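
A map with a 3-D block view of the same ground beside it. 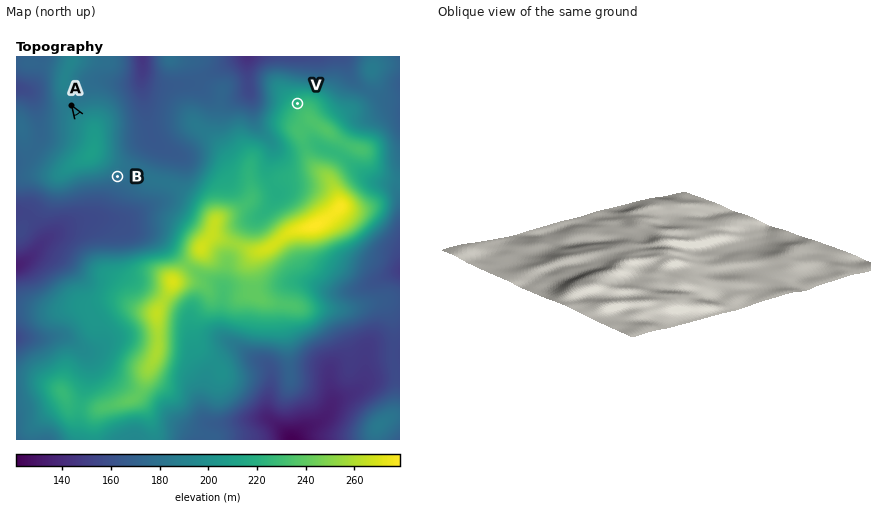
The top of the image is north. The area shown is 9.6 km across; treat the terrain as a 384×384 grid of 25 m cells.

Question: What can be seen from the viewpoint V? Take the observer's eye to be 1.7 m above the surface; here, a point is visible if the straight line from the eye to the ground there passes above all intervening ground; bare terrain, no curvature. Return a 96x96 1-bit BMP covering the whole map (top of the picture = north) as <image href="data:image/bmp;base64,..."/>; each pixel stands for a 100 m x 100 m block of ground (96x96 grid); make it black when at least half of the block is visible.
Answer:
<image width="96" height="96" href="data:image/bmp;base64,Qk2+BAAAAAAAAD4AAAAoAAAAYAAAAGAAAAABAAEAAAAAAIAEAAATCwAAEwsAAAIAAAAAAAAA////AAAAAAAAAAAAAAAAAAAAAAAAAAAAAAAAAAAAAAAAAAAAAAAAAAAAAAAAAAAAAAAAAAAAAAAAAAAAAAAAAAAAAAAAAAAAAAAAAAAAAAAAAAAAAAAAAAAAAAAAAAAAAAAAAAAAAAAAAAAAAAAAAAAAAAAAAAAAAAAAAAAAAAAAAAAAAAAAAAAAAAAAAAAAAAAAAAAAAAAAAAAAAAAAAAAAAAAAAAAAAAAAAAAAAAAAAAAAAAAAAAAAAAAAAAAAAAAAAAAAAAAAAAAAAAAAAAAAAAAAAAAAAAAAAAAAAAAAAAAAAAAAAAAAAAAAAAAAAAAAAAAAAAAAAAAAAAAAAAAAAAAAAAAAAAAAAAAAAAAAAAAAAAAAAAAAAAAAAAAAAAAAAAAAAAAAAAAAAAAAAAAAAAAAAAAAAAAAAAAAAAAAAAAAAAAAAAAAAAAAAAAAAAAAAAAAAAAAAAAAAAAAAAAAAAAAAAAAAAAAAAAAAAAAAAAAAAAAAAAAAAAAAAAAAAAAAAAAAAAAAAAAAAAAAAAAAAAAAAAAAAAAAAAAAAAAAAAAAAAAAAAAAAD/AAAAAAAAAAAAAAD/gAAAAAAAAAAAAAD/4AAAAAAAAAAAAAD/4AAAAAAAAAAAAAD/4AAAAAAAAAAAAAD/wAAAAAAAAAAAAAD/gAHgAAAAAAAAAAAfgAf4AAAAAAAAAAAHgA/+AAAAAAAAAAABwD/+AAAAAAAAAAAAQH/AAAAAAAAAAAAAcP4AAAAAAAAAAABAf/AAAAAAAAAAAABgPwAAAAAAAAAAAABwDwAAAAADAAAAAADwAQAAAAAeAAAAAAD4AAAAAAA+AAAAAAD4AAAAAAA8AAAAAAD4AAAAAAA8AAAAAAD8AAAAAAA+AAAAAAAcAAAAAAB+AAAAAAAAAAAAAAD+AAAAAAAAAAAAAAH+AAAAAAAAAAAAAAH+AAAAAAAADAAAAAH+AAAAAAAADgAAAAH8AAAAAAAADwAAAAHwAAAAAAAADgAAAADwAAAAAAAADgAAOADwAAAAAAAAHgeA/ABwAAAAAAAADg/h/AAwAAAAAAAABA///AA4AAAAAAAAAB///AAYAAAAAAAAAD//+AAcIAAAAAAAAD//8AAcYAAAAAAAAD//8AAeYAAAAAAAAB//4AAf4AAAAAAAAB//wAAf4AAAAAAAAB//gAA/4AAAAAAAAB//AAB/wAAAAAAAAB//AAD/wAAAAAAAAB//AAP/gAAAAAAAAB//AA//gAAAAAAAAB//AA//gAAAAAAAAB//AB//gAAAAAAAAB//AB//gAAAAAAAAB//gD//AAAAAAAAAB//wD//AA8AAAAADh//+H//AA8AAAAAD7//////AB8AAAAAD///n///AD8AAAAAD///H///AHwAAAAAD//+H///gHgAAAAAD//+D///gHgAAAAAD//8D///gHAAAAAAD//8D///gAAAAAAAD//8B///AAAAAAAAB//8B///AAAAAAAAB//4B///AAAAAAAAB//4A///AAAAAAAAA//4A///AAAAAAA="/>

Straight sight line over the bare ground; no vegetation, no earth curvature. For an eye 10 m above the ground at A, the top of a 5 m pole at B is hidden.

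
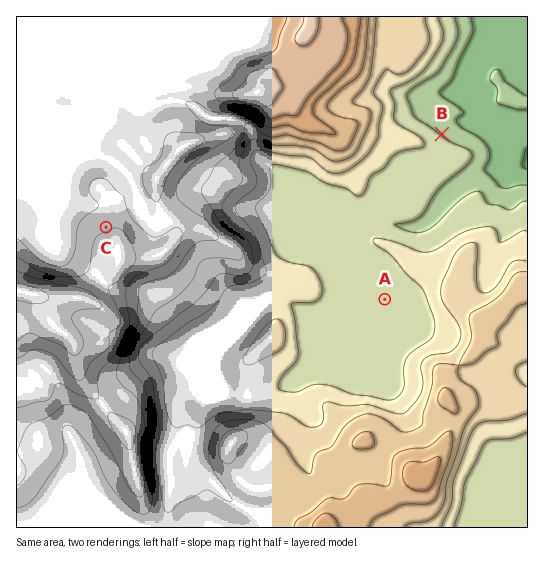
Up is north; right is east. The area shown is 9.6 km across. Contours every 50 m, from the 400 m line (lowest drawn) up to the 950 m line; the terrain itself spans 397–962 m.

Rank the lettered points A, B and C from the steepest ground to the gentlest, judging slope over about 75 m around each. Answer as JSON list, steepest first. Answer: ["B", "C", "A"]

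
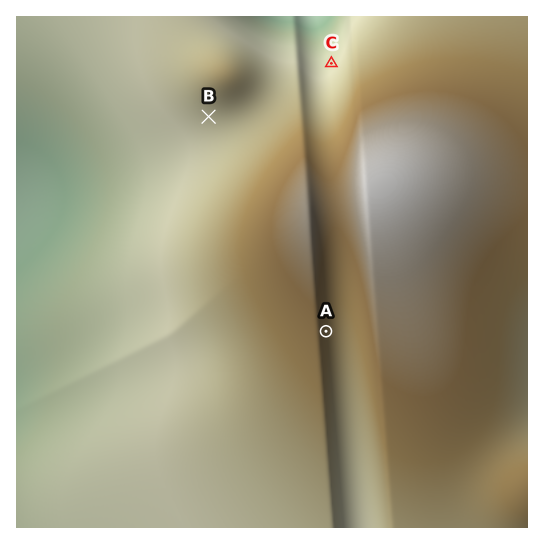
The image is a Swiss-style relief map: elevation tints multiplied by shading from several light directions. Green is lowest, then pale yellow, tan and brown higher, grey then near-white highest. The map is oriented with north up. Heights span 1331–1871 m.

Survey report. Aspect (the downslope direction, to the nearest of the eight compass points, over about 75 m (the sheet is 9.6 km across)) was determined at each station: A E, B SW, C NW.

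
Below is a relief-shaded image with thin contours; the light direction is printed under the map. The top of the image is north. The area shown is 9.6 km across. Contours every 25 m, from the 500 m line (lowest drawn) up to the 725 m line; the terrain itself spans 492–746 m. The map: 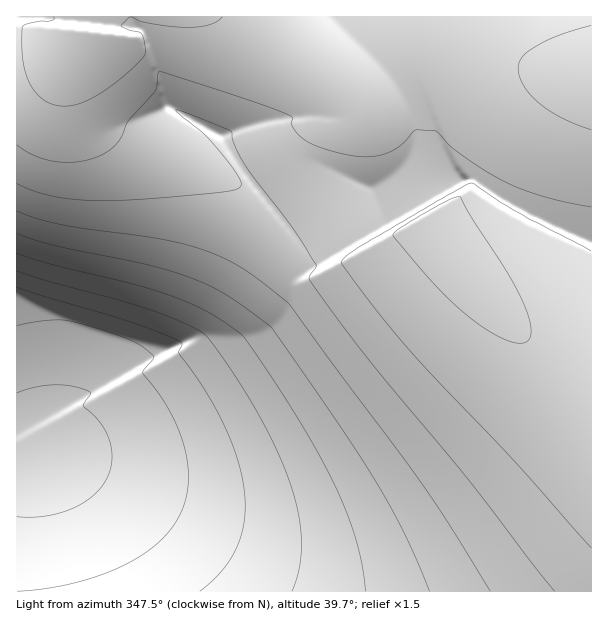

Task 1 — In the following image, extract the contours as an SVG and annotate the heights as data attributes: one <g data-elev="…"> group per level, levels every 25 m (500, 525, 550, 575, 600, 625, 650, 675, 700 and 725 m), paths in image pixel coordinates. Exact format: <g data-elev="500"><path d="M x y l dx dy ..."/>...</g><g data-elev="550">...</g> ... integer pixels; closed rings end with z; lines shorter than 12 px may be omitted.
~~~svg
<g data-elev="500"><path d="M17 393l19-6 20-2 18 1 16 6 0 3-7 10 14 14 8 10 5 14 2 13-2 14-5 12-9 11-12 9-15 8-16 5-18 2-18 0"/></g><g data-elev="525"><path d="M17 326l31-6 23 1 54 17 13 6 12 9 3 3 0 3-10 12 0 3 19 25 14 26 10 27 2 25-2 23-9 20-13 17-20 17-25 14-32 11-34 8-36 4"/></g><g data-elev="550"><path d="M17 287l117 36 31 12 17 8-3 8 0 3 29 41 22 43 10 30 5 29-1 27-8 25-15 23-21 19"/></g><g data-elev="575"><path d="M17 271l136 40 38 15 10 6 7 6 26 37 24 39 20 38 13 34 8 30 2 27-2 26-7 22"/></g><g data-elev="600"><path d="M17 253l31 10 83 20 40 13 36 16 35 23 21 29 31 49 23 37 17 33 13 30 9 27 6 26 3 25"/></g><g data-elev="625"><path d="M17 234l36 11 91 19 44 13 21 8 16 9 45 32 65 93 42 64 29 53 24 55"/></g><g data-elev="650"><path d="M17 211l19 7 24 6 98 14 43 11 21 8 18 10 45 34 6 6 130 175 30 45 39 64"/></g><g data-elev="675"><path d="M17 183l16 8 17 5 19 3 23 1 57-1 84-9 6-2 2-5-8-15-26-31-30-24-1-3 54 21 5 16 10 18 47 62 24 37 0 3-7 11 6 10 51 69 100 120 89 114"/></g><g data-elev="700"><path d="M591 251l-61-32-59-36-33 17-79 47-12 8-6 8 33 44 36 43 104 111 77 87"/><path d="M17 145l19 11 23 6 22-1 21-6 15-12 5-8 6-13 27-30 2-5 1-13 3-3 88 29 38 14 5 3-1 6 3 7 10 10 16 7 24 7 21 3 16-2 17-8 18-17 19 1 15 15 9 7 25 17 22 12 38 15 47 10"/></g><g data-elev="725"><path d="M513 342l11 1 6-5 1-11-4-15-17-34-38-60-12-21-8 1-12 6-29 17-17 12-1 3 21 25 41 44 31 24 15 9z"/><path d="M591 25l-31 10-25 12-13 10-3 6-1 6 2 9 5 9 15 17 21 14 30 12"/><path d="M53 17l1 3-4 1-14 1-13 4-1 13 1 20 4 19 9 15 14 10 15 3 16-3 20-10 24-18 19-19 1-8-4-15-12-3-8-4 8-9 26 7 33 3 22-3 7-3 5-4"/></g>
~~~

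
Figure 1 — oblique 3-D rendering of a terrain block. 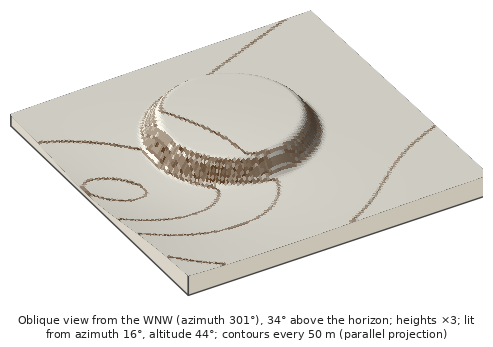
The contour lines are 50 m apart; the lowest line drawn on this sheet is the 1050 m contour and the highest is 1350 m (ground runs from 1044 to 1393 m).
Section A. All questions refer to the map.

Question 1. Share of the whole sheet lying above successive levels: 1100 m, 89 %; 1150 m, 67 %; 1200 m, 27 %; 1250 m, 17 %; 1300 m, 16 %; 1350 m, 12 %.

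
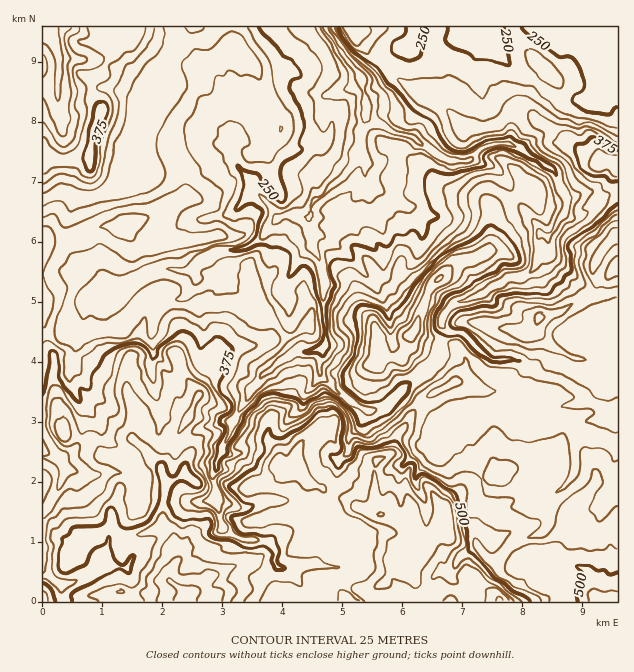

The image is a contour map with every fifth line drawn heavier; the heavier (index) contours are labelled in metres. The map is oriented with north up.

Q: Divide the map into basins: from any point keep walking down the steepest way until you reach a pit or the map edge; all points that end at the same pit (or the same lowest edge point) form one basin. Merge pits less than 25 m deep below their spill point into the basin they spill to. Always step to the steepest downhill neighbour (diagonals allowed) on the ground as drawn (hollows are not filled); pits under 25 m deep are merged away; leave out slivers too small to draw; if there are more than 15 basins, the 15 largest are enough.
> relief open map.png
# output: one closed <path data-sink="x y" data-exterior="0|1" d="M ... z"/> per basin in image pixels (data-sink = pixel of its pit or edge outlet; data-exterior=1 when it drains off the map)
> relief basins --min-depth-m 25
<path data-sink="326 27" data-exterior="1" d="M617 26l-385 1 0 18-18 13-11 2-7 7 4 17-23 34-6 15-1 12 13 32 1 19-5 6-12 4-16 10-15 4-12 6-23 0-19 10-18 4-12 2-10-2 1 362 575-1z"/><path data-sink="193 27" data-exterior="1" d="M232 26l-95 0-3 10-7 6-15 3 0 7-8 20-12 7 0 15 8 14 0 7-8 29-2 15-48 1 1 79 12 3 27-6 19-10 23 0 7-5 20-5 16-10 12-4 5-6-1-19-13-32 1-12 6-15 23-34-4-17 7-7 11-2 18-13z"/><path data-sink="43 27" data-exterior="1" d="M101 26l-59 1 1 133 47-1 2-15 8-29 0-7-8-14 0-15 12-7 8-20 0-7-8-9z"/>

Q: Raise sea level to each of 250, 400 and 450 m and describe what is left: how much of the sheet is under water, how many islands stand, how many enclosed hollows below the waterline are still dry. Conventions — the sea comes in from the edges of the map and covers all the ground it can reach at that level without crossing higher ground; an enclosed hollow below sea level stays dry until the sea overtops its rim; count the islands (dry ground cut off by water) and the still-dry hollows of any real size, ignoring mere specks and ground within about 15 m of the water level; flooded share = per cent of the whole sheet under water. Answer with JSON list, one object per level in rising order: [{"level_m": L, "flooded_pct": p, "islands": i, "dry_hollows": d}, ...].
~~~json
[{"level_m": 250, "flooded_pct": 12, "islands": 0, "dry_hollows": 0}, {"level_m": 400, "flooded_pct": 57, "islands": 1, "dry_hollows": 0}, {"level_m": 450, "flooded_pct": 73, "islands": 2, "dry_hollows": 0}]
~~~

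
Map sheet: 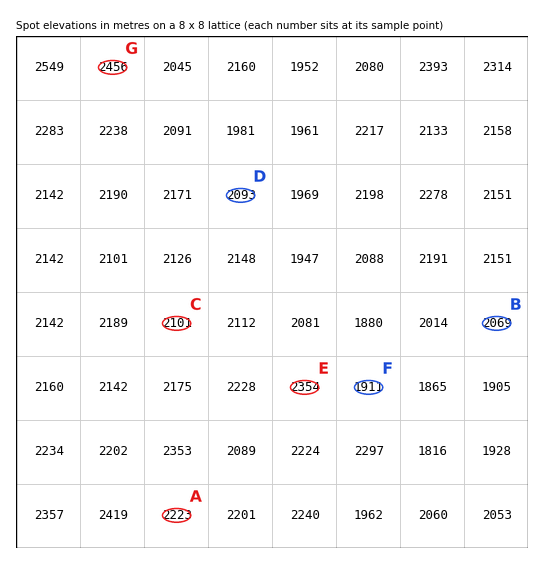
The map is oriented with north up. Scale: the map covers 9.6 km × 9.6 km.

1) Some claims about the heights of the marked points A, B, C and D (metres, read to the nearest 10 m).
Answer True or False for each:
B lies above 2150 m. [False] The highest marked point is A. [True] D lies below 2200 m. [True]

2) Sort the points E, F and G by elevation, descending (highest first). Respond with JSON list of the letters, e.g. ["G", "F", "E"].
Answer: ["G", "E", "F"]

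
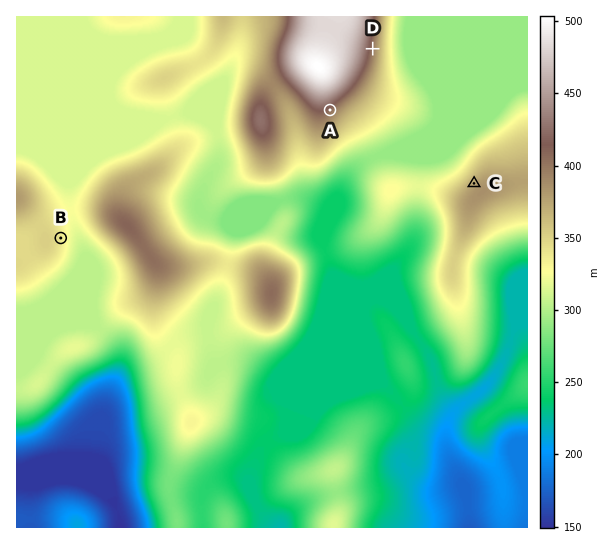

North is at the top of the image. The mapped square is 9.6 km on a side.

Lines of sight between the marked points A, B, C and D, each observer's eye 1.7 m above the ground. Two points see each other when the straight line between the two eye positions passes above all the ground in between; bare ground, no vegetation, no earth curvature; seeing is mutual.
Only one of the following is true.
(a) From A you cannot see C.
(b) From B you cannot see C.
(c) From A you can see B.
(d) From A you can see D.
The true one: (b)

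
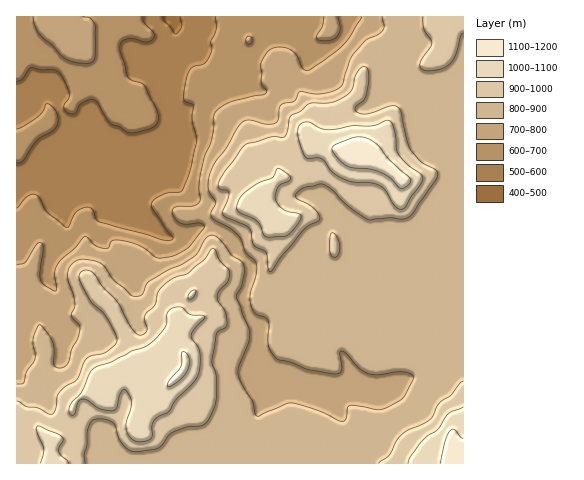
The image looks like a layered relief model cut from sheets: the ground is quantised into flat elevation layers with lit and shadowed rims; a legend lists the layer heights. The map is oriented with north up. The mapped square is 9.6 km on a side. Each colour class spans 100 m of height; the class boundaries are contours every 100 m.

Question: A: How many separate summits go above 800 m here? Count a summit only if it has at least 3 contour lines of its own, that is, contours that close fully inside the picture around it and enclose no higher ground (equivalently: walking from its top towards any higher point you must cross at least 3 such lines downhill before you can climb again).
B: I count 1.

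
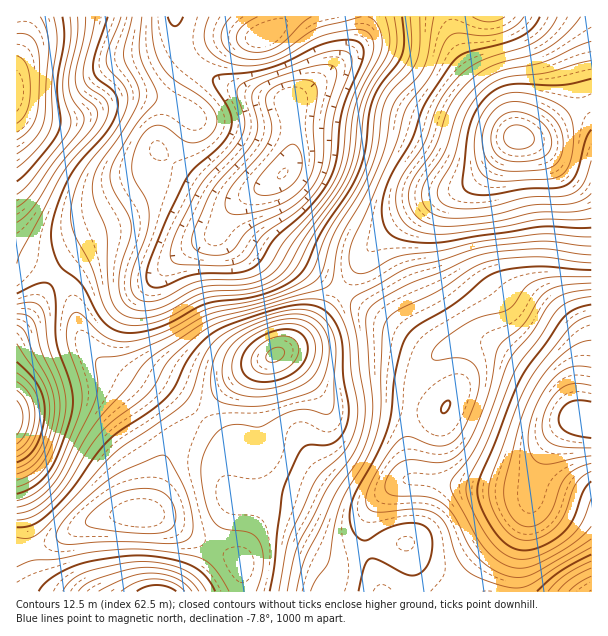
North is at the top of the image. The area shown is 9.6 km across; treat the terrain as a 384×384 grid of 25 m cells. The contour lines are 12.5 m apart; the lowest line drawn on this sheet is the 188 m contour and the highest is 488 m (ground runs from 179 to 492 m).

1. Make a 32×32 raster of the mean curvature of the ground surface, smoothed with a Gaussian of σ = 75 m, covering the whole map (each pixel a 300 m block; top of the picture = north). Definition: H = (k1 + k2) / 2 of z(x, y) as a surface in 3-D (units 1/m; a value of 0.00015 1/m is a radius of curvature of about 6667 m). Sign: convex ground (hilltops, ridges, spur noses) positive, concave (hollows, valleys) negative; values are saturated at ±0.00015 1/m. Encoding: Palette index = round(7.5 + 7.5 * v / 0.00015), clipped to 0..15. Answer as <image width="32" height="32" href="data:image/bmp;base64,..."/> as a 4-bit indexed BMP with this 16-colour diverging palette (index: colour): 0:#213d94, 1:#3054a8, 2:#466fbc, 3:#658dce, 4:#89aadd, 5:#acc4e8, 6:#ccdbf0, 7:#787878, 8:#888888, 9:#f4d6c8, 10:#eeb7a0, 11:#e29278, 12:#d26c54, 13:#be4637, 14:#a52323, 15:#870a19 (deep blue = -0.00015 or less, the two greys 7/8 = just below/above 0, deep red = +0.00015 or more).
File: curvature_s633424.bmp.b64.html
<image width="32" height="32" href="data:image/bmp;base64,Qk12AgAAAAAAAHYAAAAoAAAAIAAAACAAAAABAAQAAAAAAAACAAATCwAAEwsAABAAAAAAAAAAlD0hAKhUMAC8b0YAzo1lAN2qiQDoxKwA8NvMAHh4eACIiIgAyNb0AKC37gB4kuIAVGzSADdGvgAjI6UAGQqHAHd1VlIVm8yUSJZYmImXWM2IhmZWiqrNpUiGeZiZhUaau8uZm8yZq5ZXd6u5mGMjRav+zN7ad4mYdlaszKhSEjVnzczdyWVompczaKuWQzNHVYqpmahVZ4moUiNWZTRValR6qXeHVoiHipUiRoZFZ4okm6qYl2aKl3vIRGm5ZWd3BKuqmal1aIZ82UWMy3VEQwOZiIiqhUVUfOlVi8uGQyICiXZmeIhlQ2vJVHrMl1Q0RZqHZmeKvKd5hlRovbdkRoirqYmYiu/+uGVlVpqodVd5zbmruqvv//t1ZlVniZdXR86mZ5rLz//7ZFZmZnq4REStgxFIuonOx0RWd3eKtzOFnJQQFpcxN3ZnZnh3eYZVl5qWQiVkAANou4ZnZERVeIiIiHUzISNGi9yXZ1MjRXl3d4moZCNoiJ3aiIh2ZmZ4dlaKqYZVeHaM64m8u7p2iYdFeHiYZEMyOMyqzdzJeKqoRGZnqXUyEAOLury6mHrKqFM0V4mHZSABSbmJiaqsyKqHUzRpqYhjM0ioZmnv7re8vMcyWsupdEVpuGZq//2WzIv9ZYzcqFRVe+p3ee7Jd9szraialkIBM1v8iHjMl3nMQCeHZUMyACEWynh3moiJvZMUZlVovrYxAVZphndniK3HRnVGi//8dBAmmpdVVnect2iFNom83JlzOKuWRWZ4"/>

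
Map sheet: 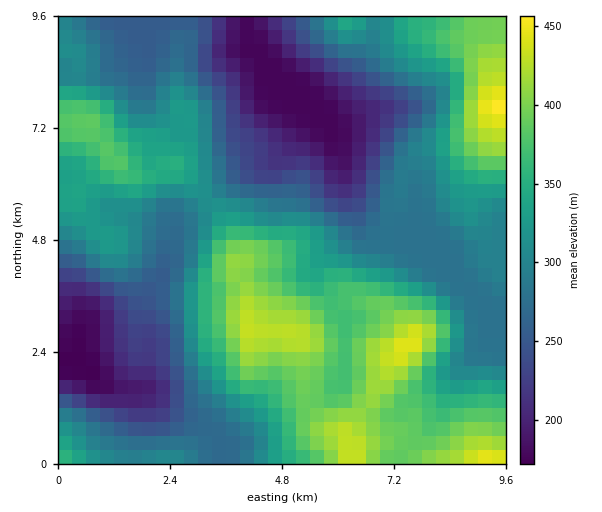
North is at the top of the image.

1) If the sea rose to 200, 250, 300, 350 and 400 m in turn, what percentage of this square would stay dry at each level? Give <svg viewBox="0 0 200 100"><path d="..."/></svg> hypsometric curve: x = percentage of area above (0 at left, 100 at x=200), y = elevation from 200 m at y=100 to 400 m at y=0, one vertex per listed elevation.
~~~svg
<svg viewBox="0 0 200 100"><path d="M182 100l-25-25-55-25-42-25-39-25"/></svg>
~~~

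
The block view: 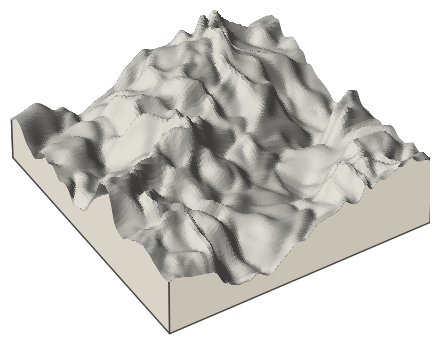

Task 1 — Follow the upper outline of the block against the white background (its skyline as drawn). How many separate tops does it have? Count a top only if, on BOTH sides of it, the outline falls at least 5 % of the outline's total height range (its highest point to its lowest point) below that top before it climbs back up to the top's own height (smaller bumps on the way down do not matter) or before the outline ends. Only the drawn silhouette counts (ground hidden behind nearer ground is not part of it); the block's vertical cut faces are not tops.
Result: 4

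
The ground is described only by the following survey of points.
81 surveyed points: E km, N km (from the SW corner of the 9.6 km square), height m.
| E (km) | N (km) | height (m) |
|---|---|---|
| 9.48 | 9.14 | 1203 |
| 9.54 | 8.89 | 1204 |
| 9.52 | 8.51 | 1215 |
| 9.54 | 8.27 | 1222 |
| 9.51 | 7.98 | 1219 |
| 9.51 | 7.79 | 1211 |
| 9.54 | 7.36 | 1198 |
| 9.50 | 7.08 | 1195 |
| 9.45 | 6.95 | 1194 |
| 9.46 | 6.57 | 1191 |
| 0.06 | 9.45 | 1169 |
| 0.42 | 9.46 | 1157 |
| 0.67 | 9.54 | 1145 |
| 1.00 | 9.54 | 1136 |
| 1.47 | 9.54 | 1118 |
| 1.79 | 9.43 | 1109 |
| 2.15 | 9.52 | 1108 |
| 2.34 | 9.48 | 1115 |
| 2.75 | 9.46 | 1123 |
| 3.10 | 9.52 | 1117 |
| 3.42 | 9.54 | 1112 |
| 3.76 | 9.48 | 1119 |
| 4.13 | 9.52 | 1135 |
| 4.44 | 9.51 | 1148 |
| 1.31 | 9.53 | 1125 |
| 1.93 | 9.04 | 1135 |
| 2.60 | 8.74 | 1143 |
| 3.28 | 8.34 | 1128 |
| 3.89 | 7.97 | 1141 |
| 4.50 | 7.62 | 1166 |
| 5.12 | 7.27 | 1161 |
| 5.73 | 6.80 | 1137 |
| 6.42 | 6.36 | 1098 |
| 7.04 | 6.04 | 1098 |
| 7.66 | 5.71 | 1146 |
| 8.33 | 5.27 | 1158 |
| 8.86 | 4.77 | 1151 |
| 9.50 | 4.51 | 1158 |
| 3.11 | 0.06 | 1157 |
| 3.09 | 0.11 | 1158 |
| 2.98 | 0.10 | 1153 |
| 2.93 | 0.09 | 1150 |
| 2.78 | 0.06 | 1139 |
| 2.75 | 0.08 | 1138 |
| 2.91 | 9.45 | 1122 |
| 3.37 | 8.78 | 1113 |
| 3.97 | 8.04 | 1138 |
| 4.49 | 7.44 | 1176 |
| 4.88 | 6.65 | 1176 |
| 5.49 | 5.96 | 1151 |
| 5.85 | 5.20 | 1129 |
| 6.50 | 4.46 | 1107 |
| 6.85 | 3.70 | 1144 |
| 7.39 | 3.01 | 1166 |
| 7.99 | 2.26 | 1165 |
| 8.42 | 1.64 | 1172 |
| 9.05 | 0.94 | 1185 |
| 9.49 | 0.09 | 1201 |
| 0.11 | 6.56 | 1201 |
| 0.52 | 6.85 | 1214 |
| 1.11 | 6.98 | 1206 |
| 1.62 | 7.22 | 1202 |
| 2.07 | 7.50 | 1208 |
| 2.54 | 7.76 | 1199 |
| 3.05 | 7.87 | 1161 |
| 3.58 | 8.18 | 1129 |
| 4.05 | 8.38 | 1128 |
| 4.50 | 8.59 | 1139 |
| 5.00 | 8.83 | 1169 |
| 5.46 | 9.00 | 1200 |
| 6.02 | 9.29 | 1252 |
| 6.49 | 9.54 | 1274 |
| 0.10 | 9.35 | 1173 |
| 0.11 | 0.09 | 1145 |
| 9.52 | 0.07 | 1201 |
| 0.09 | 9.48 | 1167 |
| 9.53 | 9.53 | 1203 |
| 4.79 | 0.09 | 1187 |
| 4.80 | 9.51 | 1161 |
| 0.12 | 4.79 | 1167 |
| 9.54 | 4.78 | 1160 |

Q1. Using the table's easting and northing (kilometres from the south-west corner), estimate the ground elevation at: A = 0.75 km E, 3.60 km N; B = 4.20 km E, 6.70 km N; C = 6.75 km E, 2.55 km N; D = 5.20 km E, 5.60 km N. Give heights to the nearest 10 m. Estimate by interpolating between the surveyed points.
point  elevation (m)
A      1160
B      1190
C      1200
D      1180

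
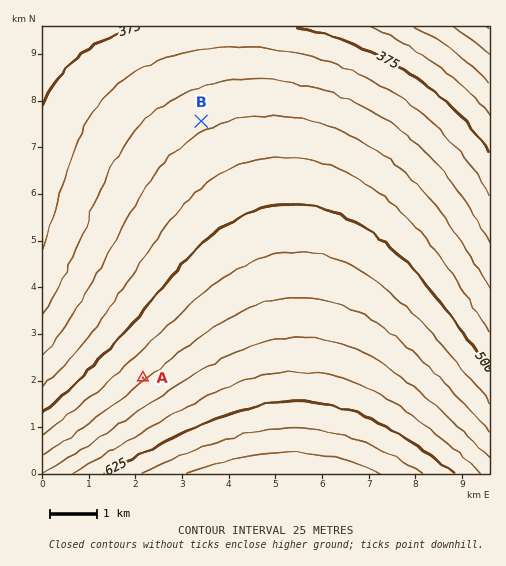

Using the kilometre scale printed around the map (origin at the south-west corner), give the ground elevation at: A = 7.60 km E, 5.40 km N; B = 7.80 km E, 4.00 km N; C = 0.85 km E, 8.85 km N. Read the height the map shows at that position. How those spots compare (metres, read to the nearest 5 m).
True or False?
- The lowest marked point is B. False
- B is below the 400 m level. False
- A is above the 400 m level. True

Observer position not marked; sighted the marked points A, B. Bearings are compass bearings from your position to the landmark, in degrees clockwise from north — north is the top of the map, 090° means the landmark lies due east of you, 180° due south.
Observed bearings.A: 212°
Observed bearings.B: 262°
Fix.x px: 313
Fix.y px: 105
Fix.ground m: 440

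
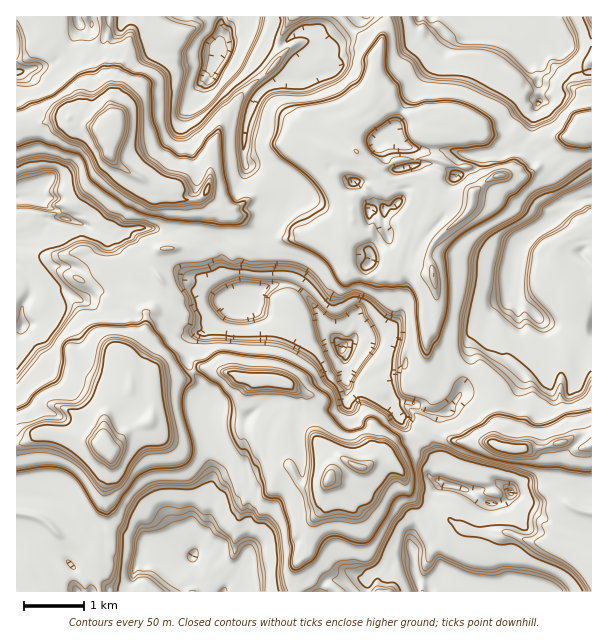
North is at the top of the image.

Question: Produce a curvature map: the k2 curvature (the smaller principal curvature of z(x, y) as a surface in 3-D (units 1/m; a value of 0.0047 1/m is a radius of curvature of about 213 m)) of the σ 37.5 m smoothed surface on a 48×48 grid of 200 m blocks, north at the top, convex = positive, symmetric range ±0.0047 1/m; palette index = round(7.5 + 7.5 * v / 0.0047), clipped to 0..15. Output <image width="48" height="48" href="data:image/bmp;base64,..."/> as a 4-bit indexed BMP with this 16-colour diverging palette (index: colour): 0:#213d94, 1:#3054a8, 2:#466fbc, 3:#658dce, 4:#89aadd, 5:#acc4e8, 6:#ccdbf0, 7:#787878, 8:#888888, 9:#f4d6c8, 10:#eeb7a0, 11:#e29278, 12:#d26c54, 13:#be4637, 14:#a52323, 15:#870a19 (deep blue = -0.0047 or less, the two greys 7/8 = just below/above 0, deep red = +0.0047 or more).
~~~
<image width="48" height="48" href="data:image/bmp;base64,Qk32BAAAAAAAAHYAAAAoAAAAMAAAADAAAAABAAQAAAAAAIAEAAATCwAAEwsAABAAAAAAAAAAlD0hAKhUMAC8b0YAzo1lAN2qiQDoxKwA8NvMAHh4eACIiIgAyNb0AKC37gB4kuIAVGzSADdGvgAjI6UAGQqHAHd3NVQ1iERFdXYzeIRmUjJxV3d2d3UjNId3d3hAVFd3d3VCYkZSI2dQNkIzIiRjN4d3V4hENndXdUNialNlZidBcFiId2M1eHd3d3dWJ3dWc1FiV4JkJCYRdoiHZCeHd3d3d3dEFGd3M4NhV3UUh1IEeHd2dVZ3d3Z3d3ZiR1RTSHUjN0MzNlJFd3h2VBZ3d3d3dxUyd1c3VjGERkhmgnUEd3d2d0V3d3d3c2dUFnhncoYxVVh3eDIzR4cgA1Fnd3d3YUVDUSIlUoY5c2Q1d0J2IwA2MCh3dyNUBGeFE0aUF3RXY1ajNHF2AGeGMgNDInU0RENENmYmN3NndDRBhliCN2IRNmRFeDMzZViTIiZ0dzR3dTdlNXhDARZ3iINCVWh3cphzeKNUc3Z3dGhjSXcXZHgrZGM5JUmHdUgmd4Mnc4eHhiIxIkYHdjJiJFVTVVEgRzVXeHQXc3V3d3ZCJ2AIQkYldDEVdyZFZXZ3d1Qncnd3dncwZQMAVRd0NWdUMkOFQnd3d0UXMyMiI2hwM3GHeER3hncDBIQUdGd4eEZQNIh3lWRAd3KHd2R4hkJEUkdydid3eUcHRmRFVVQzKHJ3d3eIZWZ2dCaCdyiIdUMhZlVUNUUgNXJzNnSERnd3d3IzpTmYFDN2RUVnUUQgYWFycnI1d3d4dzc0M4NDdhYQIiIiR3E3QmJjgnJ3d3ZndgZxdCIiMneDdTRXd3AiQ1BEdUJ3dGAXdzh2KFd2Z3djQmQXeBCFBDgleCNmQzF3iFaHIEd3dnhFBXcphwRjJFUVZyVGNjh3h3dzWGd3d3UnYyIAETY3NFUmVycnJkiHh3dVhXh3d3MiRUVUQ0VJZIhmdignJjiHd3dURnd3d2Z4VGd2Z0F3QGh2VScnJid3dndEeXJYdoZ3d3h3Qkd3QHd2ZRcWNRmHZnd2IyUhhlZ3d3d2WYd3dkN3V1BRMUF3d3d3MmUgABERIjN3OXh3dTeHY3YjVSEUeIhgJzNTZURVeJN3Y1Z3cDV3djdWF1RDRxEEckQmaXhVJiR3d0J3YkA3d2R2cFIhQWc3NyRnd3gURSV3dyV0RodXd1VzVyVVIjIBJGVmd2cRUkV3ckdwBnV3hgJUc5KIRTRCE2VFZRNmYkBmFXd3eGAARUY0WDV3dEZEQ1lEQnIGciJxiHd3hSdSQwABIkd0InNUZEhzJhNSkiFWh3d3YFQGd3iFR3dGiHc2gpiFNjAkQ0Bzd3eHdRNYd3eIOFZTh3cphEiVU1Akd2B0l4d3d3JXeIiEVhIkiCdHiDVkU2IwZ3BVVmd3d3g1iIYlgmAiMmMUNBZmMlUlFYMFU0Q2eHgTIiR0FXFyaEVyR1Izo1YgI0UxRCFDR3Y2ZmQkeHB0RQBHQjiCNhdCBSRFN3cyJ2GFE0V3eCNXY2dnd1I2IWYkQTZGRnhyOHJhd3eIglYxVViId3ZoJ3ckIWF0NndUYpMXdkMzJnd2BFeHZVYHJ3hzMXJkMnZFYzYodFZnd3d1M3d3UDYjd3ZkQ2U0VSNnNYgzJWd3d3dycg=="/>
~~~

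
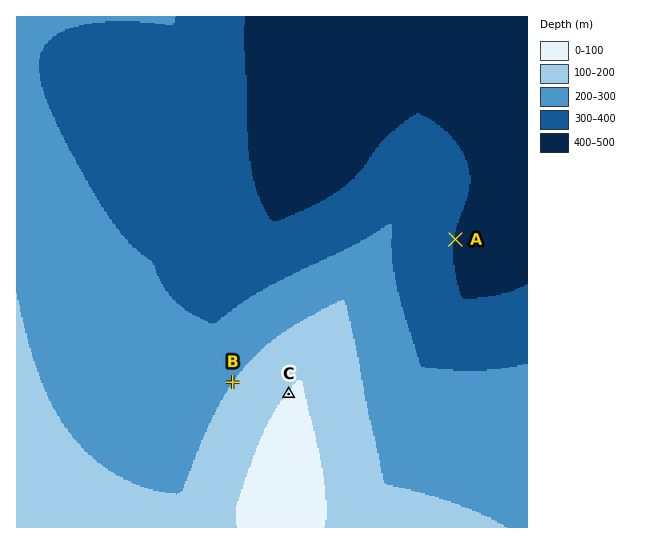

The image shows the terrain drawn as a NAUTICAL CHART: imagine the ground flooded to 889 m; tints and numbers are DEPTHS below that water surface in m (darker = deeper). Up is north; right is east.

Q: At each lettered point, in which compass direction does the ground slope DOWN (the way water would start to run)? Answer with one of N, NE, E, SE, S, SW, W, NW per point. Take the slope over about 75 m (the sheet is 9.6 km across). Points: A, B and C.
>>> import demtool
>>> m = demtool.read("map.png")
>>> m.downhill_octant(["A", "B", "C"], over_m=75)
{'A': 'E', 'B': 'NW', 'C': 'NW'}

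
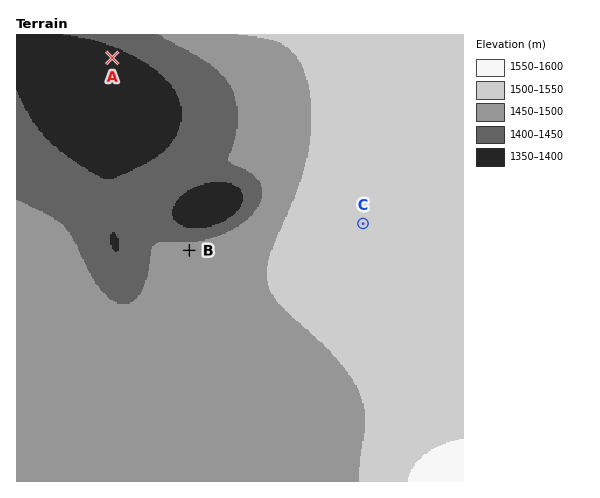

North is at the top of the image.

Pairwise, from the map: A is below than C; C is above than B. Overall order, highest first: C B A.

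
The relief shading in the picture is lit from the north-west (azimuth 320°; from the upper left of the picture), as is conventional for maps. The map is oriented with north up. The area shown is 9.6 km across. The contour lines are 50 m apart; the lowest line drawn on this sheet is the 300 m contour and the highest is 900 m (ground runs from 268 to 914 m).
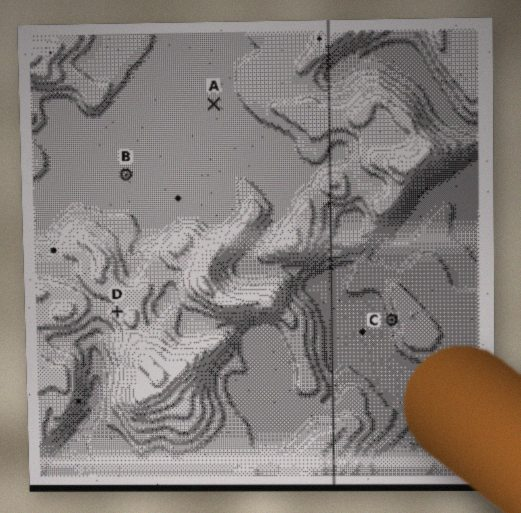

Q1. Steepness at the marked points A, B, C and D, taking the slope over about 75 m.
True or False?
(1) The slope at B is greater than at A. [False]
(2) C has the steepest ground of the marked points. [True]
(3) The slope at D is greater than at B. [True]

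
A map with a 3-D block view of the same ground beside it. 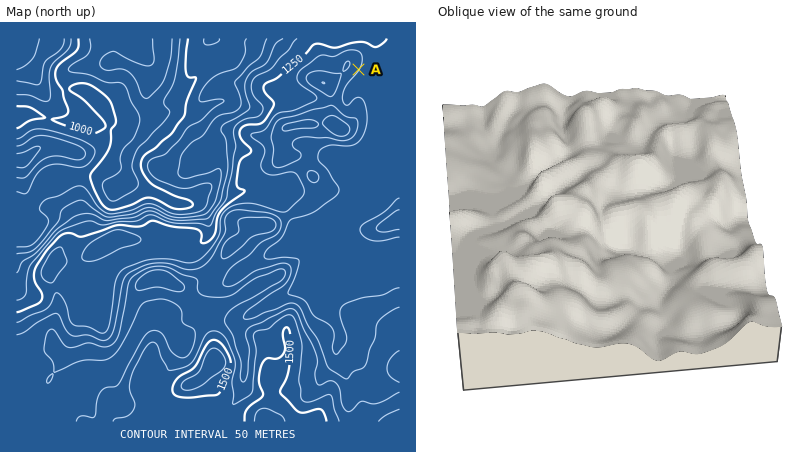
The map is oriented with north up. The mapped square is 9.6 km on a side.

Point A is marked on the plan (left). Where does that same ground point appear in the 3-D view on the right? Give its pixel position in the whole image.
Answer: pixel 491 305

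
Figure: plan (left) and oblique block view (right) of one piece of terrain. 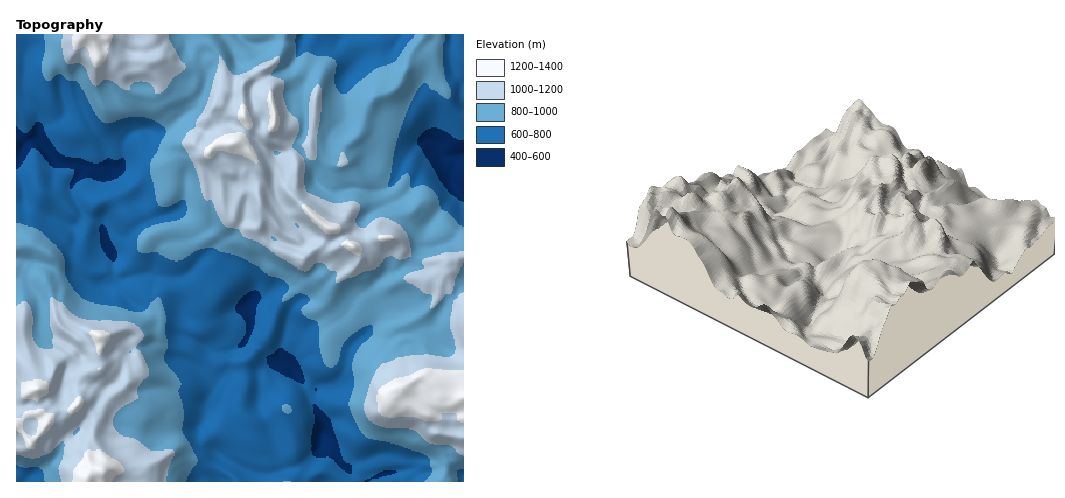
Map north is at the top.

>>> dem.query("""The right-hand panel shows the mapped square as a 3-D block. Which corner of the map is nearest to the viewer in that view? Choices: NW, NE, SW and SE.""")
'SE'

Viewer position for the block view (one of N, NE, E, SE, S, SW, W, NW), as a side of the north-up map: SE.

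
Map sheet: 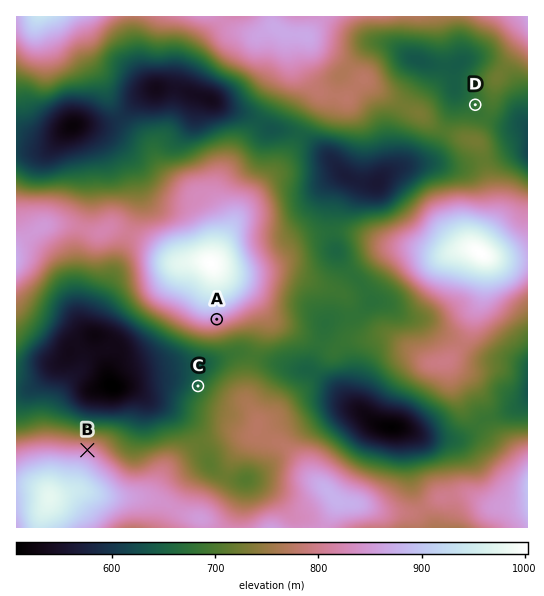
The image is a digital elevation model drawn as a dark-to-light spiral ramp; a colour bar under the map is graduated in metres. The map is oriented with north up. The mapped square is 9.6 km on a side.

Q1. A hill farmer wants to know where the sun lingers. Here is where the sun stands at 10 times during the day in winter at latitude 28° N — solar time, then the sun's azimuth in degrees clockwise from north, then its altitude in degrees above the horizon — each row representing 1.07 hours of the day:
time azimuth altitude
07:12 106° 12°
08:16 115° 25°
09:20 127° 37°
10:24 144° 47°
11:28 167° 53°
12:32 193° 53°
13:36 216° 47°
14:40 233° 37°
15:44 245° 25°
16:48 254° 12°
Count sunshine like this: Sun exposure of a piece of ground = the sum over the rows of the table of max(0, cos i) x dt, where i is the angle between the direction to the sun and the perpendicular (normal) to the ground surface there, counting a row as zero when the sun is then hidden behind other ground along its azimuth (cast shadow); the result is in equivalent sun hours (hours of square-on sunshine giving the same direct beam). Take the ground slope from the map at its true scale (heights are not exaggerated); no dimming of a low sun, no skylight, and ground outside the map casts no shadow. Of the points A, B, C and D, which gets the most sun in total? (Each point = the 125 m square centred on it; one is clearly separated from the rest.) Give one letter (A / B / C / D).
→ A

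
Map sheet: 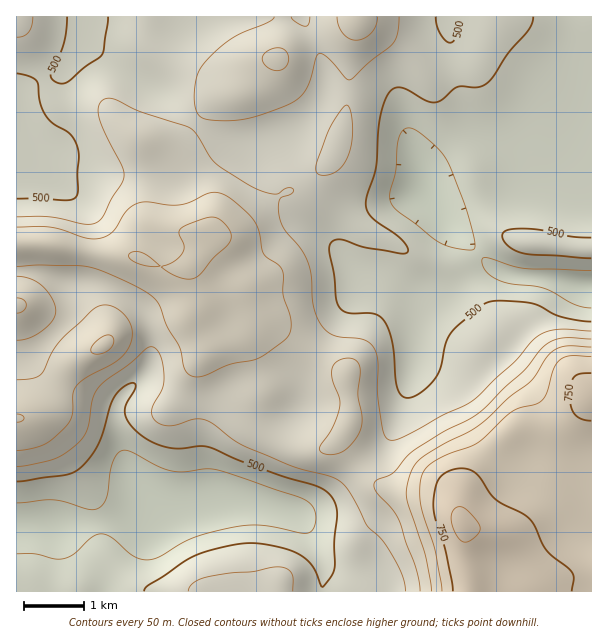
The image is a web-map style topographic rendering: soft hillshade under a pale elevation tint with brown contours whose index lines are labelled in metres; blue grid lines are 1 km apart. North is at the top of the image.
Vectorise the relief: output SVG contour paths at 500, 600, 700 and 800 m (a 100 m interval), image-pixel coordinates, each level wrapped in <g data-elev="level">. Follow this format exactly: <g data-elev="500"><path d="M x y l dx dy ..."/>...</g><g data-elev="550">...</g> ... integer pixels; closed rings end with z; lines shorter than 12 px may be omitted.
<g data-elev="500"><path d="M17 481l49-6 14-7 10-11 8-13 16-47 9-10 9-4 3 1 1 3-10 18-1 11 8 12 15 12 13 6 12 2 27-2 10 1 27 13 38 14 43 13 9 5 7 9 3 14-3 27 1 25-3 9-9 11-2-1-9-20-12-11-21-8-30-4-28 5-27 8-46 29-4 6"/><path d="M591 322l-30-5-22-11-9-3-30-2-14 2-27 21-9 10-5 11-5 24-7 12-14 13-12 4-6-3-4-8-4-43-4-14-5-9-4-5-6-2-29-2-6-5-3-7-2-25-5-24 1-6 3-4 9-1 23 7 36 7 4-1 3-2-2-6-7-8-27-19-4-6-2-6 1-11 9-28 4-50 4-15 5-9 6-5 6-1 7 3 18 11 9 1 8-3 15-12 18 0 7-1 9-8 16-25 20-23 4-7 1-6"/><path d="M591 238l-19-1-30-7-17-1-18 1-4 3-1 3 1 4 6 6 13 7 69 5"/><path d="M17 73l14 4 6 4 3 20 4 12 7 9 15 9 6 6 5 9 2 10-2 17 1 18-3 7-9 2-49-1"/><path d="M108 17l-4 33-3 6-17 11-15 14-9 3-7-4-2-6 13-30 3-27"/><path d="M460 17l-3 18-3 6-4 2-4-2-6-8-3-8-1-8"/></g><g data-elev="600"><path d="M323 453l10 1 11-3 10-10 7-12 1-12-4-24 2-24-3-7-4-3-6-1-8 2-4 3-3 5 0 10 7 18 1 9-7 21-13 21 0 3z"/><path d="M17 450l15-1 13-5 8-6 13-12 6-10 1-23 3-7 12-9 28-15 12-12 3-8 1-7-3-13-7-10-9-6-9-1-8 2-37 35-7 11-11 22-9 4-15 1"/><path d="M17 340l12-2 13-7 10-10 4-10-4-12-10-13-12-7-13-3"/><path d="M591 339l-27-1-9 2-7 3-8 7-16 21-44 41-12 8-25 12-26 16-10 8-14 17-18 9-1 4 2 5 16 18 7 12 17 46 4 24"/><path d="M17 266l24-1 48 2 22 8 35 17 9 7 4 6 8 21 13 22 5 21 3 5 6 3 9-1 27-12 30-6 25-19 6-9-1-13-7-23 1-18-2-7-18-15-5-24-7-12-18-17-12-7-7-2-6 1-20 9-10 3-11 0-21-3-10 2-11 7-13 21-6 4-8 2-13 0-35-11-34 0"/><path d="M271 69l8 1 8-5 1-9-4-7-5-1-5 0-10 6-2 3 1 5z"/><path d="M337 17l2 9 4 7 5 5 8 2 7-1 8-6 5-7 2-9"/></g><g data-elev="700"><path d="M591 357l-19-1-11 3-7 9-7 25-7 9-27 9-34 31-39 16-11 7-5 6-4 12 0 20 15 46 7 42"/></g><g data-elev="800"><path d="M463 542l4 0 6-3 6-6 1-5-2-6-8-9-6-5-5-1-6 3-2 11 5 14z"/></g>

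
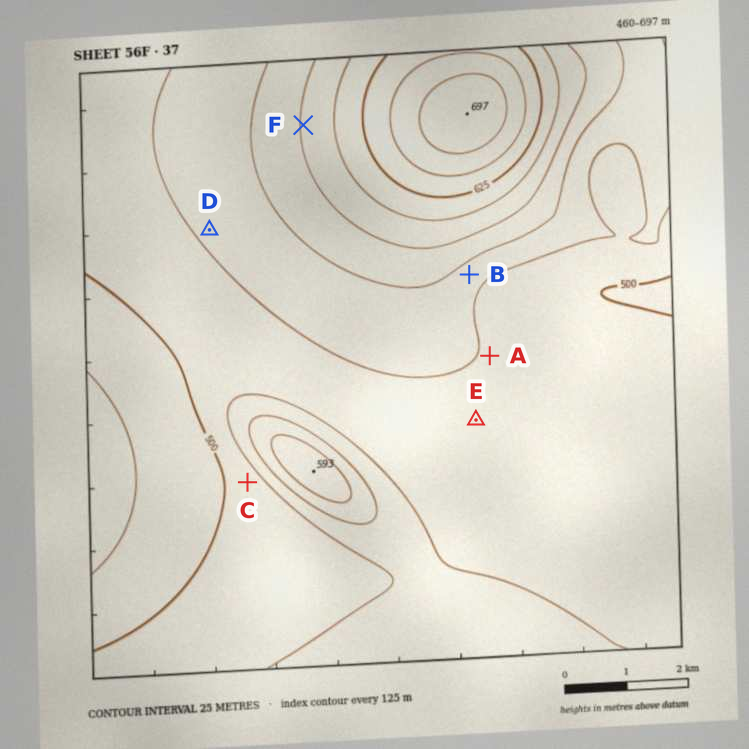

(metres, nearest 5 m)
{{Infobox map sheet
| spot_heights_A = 525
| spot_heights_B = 540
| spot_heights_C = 510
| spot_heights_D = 530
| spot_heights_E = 520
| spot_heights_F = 575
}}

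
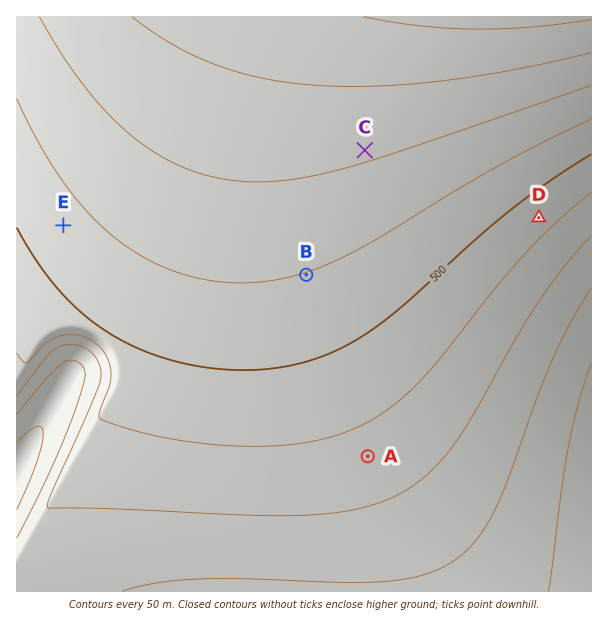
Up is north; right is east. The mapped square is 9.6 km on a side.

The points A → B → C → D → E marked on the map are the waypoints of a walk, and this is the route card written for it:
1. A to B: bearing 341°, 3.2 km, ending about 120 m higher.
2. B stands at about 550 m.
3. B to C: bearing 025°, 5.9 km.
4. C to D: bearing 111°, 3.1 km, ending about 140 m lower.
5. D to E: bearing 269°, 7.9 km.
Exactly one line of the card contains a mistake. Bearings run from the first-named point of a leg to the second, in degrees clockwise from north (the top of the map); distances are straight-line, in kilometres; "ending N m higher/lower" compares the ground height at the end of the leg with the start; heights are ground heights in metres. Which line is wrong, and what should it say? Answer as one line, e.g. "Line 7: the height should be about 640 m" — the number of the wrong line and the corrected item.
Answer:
Line 3: the distance should be 2.3 km.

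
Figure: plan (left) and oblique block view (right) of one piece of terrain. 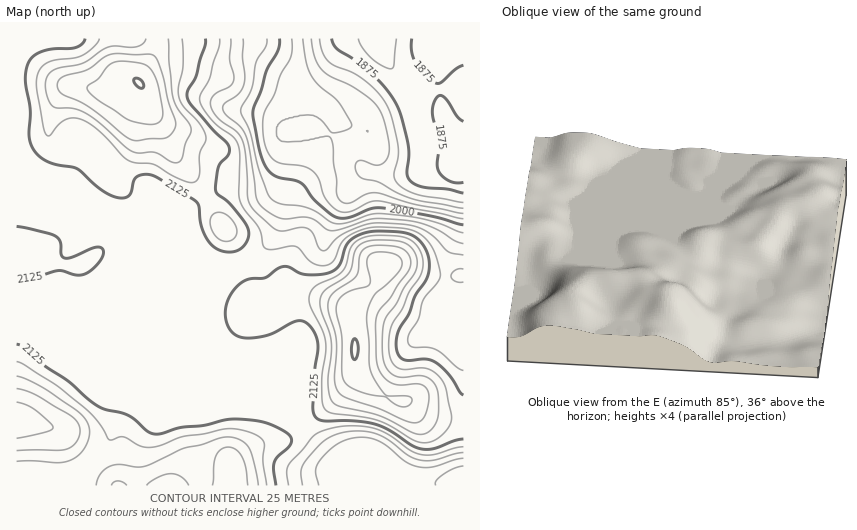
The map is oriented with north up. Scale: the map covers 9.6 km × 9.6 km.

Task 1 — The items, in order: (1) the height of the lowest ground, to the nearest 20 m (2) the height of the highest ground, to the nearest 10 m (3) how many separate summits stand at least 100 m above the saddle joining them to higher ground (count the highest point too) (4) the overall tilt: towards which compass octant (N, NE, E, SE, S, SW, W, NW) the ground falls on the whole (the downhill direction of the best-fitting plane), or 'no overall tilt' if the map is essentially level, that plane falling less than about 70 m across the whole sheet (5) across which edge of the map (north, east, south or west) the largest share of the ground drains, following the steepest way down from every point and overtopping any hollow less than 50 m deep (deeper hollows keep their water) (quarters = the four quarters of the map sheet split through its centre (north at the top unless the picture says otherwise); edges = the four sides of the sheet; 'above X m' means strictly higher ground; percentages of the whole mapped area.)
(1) The lowest point is down at roughly 1840 m.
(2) The highest point reaches roughly 2250 m.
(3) Counting only tops that stand 100 m proud, the map has 3 summits.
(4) On the whole the ground falls towards the north-east.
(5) Drainage is mainly to the north: more ground falls towards that edge than towards any other.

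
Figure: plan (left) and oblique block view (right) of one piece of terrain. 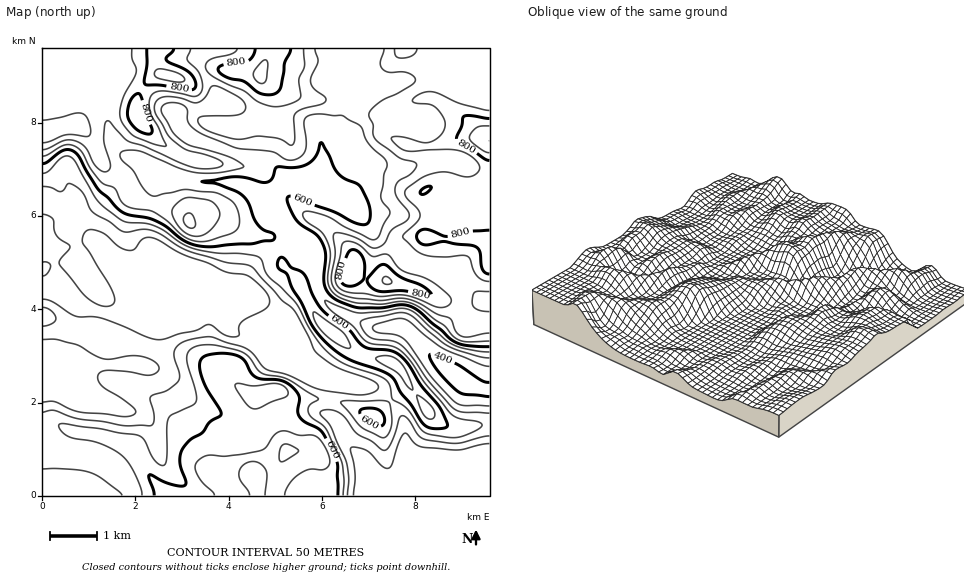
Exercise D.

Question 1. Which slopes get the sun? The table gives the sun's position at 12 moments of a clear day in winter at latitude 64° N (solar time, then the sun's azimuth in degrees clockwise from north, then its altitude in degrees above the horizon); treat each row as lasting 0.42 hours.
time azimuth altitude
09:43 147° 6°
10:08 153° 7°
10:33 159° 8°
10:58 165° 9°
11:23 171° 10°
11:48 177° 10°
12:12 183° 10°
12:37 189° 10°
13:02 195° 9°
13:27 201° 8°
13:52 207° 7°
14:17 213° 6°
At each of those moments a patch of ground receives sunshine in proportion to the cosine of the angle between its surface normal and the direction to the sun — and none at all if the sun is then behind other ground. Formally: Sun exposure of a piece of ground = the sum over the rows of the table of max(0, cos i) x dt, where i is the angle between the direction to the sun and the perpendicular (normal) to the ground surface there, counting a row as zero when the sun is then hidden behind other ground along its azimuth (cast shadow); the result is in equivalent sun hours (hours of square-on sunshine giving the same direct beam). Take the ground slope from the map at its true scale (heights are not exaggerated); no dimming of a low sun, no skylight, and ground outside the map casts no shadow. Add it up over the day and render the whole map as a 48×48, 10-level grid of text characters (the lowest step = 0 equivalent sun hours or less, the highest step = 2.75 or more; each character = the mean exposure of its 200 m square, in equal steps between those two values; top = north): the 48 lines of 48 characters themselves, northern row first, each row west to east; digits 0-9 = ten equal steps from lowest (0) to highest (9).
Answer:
222222222222332222100011233222222222123333222222
222222222332000011000001233222333332245433333222
222222222221100003432212223343333323454433333221
222222222114775313787554322222222222332211122222
222222221015799854467666433210022221100000001123
222222221013568874223556654432222210000123100000
110002332111222431000134445676543110123454420000
000002333320001220000023332344433333433222332000
013432235552000156432333332223444432111122221100
578853234676200003676544443223333334310000112221
899863124788620000025665543322222235654322356765
877653112357874100000234555543321113456655445677
654455420013578876432211257653332222223210000134
543356542111223467777664333322244443211000000001
432345653111000000001356522222124432210000222123
433445653210000000000013320000011222232223443334
444334555532100000000012232000000012235554322222
333234566776431112221111234200000001122333222222
222235566788864222333210014542000000000000111100
222334455678888754444321002476300000000000000000
233322344444689998666543322225410000013333322321
222212234432247999876655321222321000012466556643
222101222322222578876654221122211000000134434432
233211122222222223566654332011211320000002333333
334431122222222222234456542001223421100000123456
322443112222222222222225654211467654564200012246
012344322222222222222222456510399989999974101233
000134432222222222222211135630027999999998643222
110001122222222110000000124540000466766788753111
442111001222221100000001233464000000001258852112
544322211111210000000001221247510000000136876555
444433332221000000000000001125762000000013699998
333334444333221100000000000124676300000001358999
233333333333333221000000000124677754310000124577
222222111122223332222100000001357888862000001344
222222211000011333332100000000000135664100000013
100112343210001234433100010000000000134300000000
000000023432101123333334664221100000025510000000
000000000123211112333456544322343100025631000000
000000000001211111123344211100124542124664200000
321000000000221111112332100000012566434567531123
334433200001222111111111000000012466544468876777
233444443111222110110000110000001355543467888766
112223344311122111110000123343100234543334445433
100011223420022211111000134444321223432222222222
110000112331002332222211244333332222332222222222
222111111233100244333432333323322222232211222222
222222211223211133333333232222223222222222222222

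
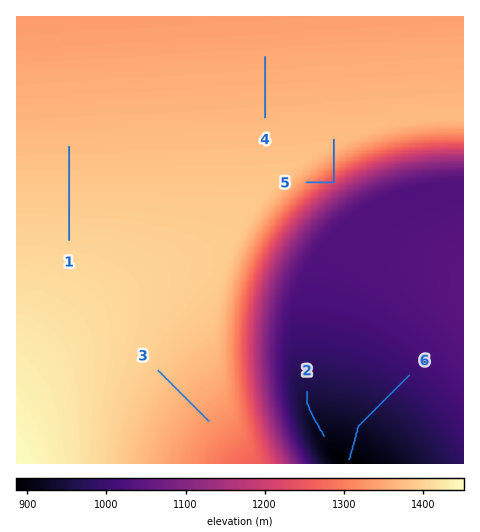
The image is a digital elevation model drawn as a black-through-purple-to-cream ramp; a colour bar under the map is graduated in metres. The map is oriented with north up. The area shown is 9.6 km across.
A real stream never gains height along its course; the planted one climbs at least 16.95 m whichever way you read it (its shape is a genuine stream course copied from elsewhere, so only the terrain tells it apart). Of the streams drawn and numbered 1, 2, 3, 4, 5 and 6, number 5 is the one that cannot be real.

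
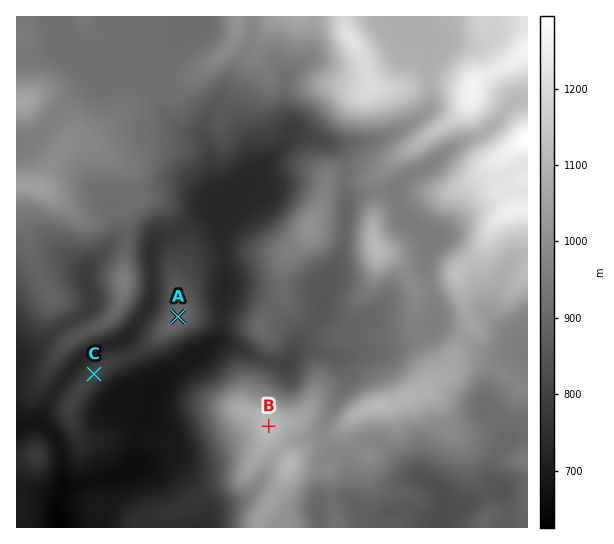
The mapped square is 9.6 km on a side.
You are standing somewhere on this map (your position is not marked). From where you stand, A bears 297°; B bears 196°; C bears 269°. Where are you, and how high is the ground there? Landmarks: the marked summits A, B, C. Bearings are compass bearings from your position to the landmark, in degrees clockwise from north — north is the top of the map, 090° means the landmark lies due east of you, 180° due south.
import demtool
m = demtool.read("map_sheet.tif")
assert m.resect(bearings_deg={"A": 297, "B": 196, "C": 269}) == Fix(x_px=284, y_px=371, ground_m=810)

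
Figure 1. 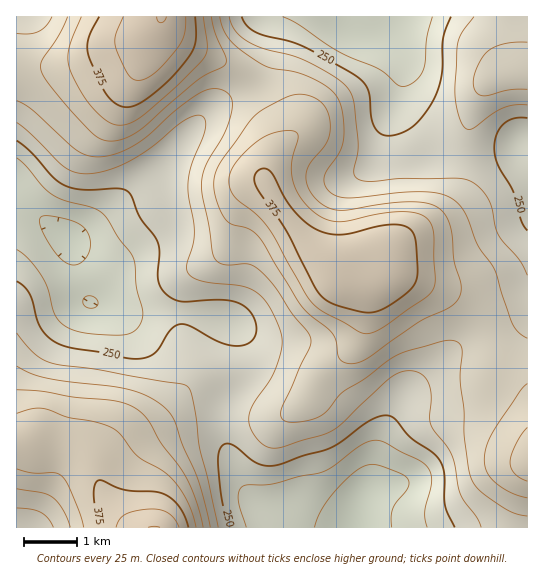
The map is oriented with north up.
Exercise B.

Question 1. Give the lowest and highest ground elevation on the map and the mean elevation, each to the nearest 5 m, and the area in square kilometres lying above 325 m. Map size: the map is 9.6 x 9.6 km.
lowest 180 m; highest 425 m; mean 295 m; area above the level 24.9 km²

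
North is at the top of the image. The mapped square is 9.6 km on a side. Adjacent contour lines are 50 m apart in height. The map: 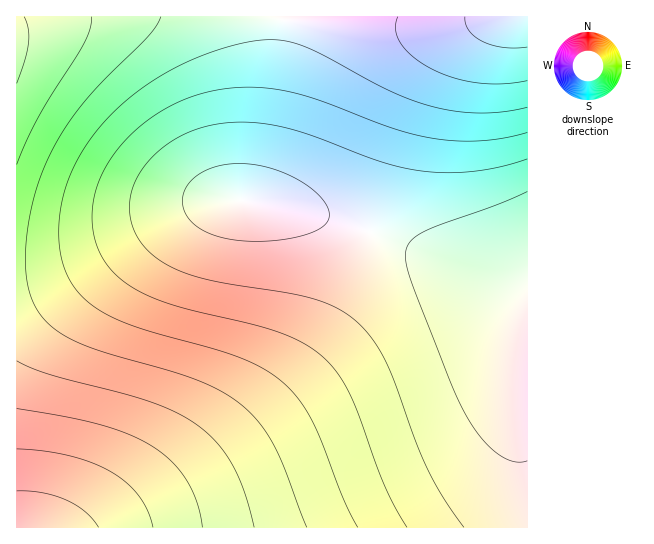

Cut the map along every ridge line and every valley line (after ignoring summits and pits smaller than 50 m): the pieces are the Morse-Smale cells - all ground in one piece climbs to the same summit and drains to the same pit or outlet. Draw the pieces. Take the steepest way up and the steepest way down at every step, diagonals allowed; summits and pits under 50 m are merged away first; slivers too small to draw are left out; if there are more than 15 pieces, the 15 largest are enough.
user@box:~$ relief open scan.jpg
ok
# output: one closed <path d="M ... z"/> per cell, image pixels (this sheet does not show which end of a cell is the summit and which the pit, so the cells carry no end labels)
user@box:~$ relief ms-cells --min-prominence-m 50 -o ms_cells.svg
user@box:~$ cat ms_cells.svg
<path d="M241 200l-27 1-24 7-79 36-41 16-29 7-25 2 0 258 511 1 1-243-18 0-29-8-103-42-47-16-45-12z"/><path d="M527 16l-242 0-22 149-8 28-6 7-4 1 41 6 45 12 47 16 115 46 17 4 17-1z"/><path d="M283 16l-266 0-1 251 25 0 37-10 120-52 25-5 26 0 6-7 9-35 15-93z"/>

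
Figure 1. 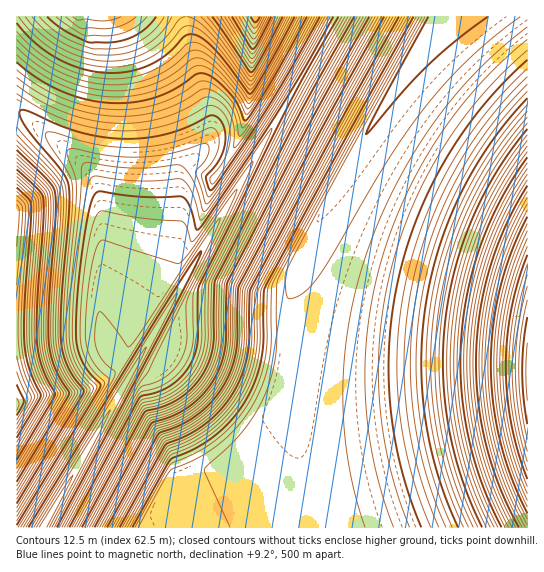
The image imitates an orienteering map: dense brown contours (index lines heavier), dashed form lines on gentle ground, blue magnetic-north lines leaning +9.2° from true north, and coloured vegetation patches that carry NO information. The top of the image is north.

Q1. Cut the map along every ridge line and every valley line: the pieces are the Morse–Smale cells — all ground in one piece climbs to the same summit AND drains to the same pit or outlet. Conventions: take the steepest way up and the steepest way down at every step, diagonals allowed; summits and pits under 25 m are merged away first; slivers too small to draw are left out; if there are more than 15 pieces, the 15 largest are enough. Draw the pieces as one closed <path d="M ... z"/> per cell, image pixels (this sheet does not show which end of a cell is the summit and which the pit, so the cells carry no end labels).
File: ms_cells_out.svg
<path d="M527 16l-92 1-67 114-76 139-4 85 1 42 12 73 17 58 210-1z"/><path d="M434 16l-97 0-2 2-292 510 274-1-16-57-12-73-1-42 4-85 76-139 63-105z"/><path d="M186 16l-170 1 0 93 7 3 51 42 14 14 11 21 5 40-4 76 0 31 2 6 28-22 21-20 9-14 8-16 8-28 4-72 5-7 9-5 10-10 7-14 0-20-19-64z"/><path d="M335 16l-148 1 5 34 19 64 0 20-7 14-10 10-9 5-5 7-4 72-8 28-8 16-9 14-21 20-29 22 6 12 8 9 15 9 154-264z"/><path d="M18 111l-2 0 0 218 83 2 5-101-3-29-4-15-9-17-14-14z"/><path d="M97 329l-81 1 1 198 25 0 2-2 87-151-24-20-6-12-1-12z"/>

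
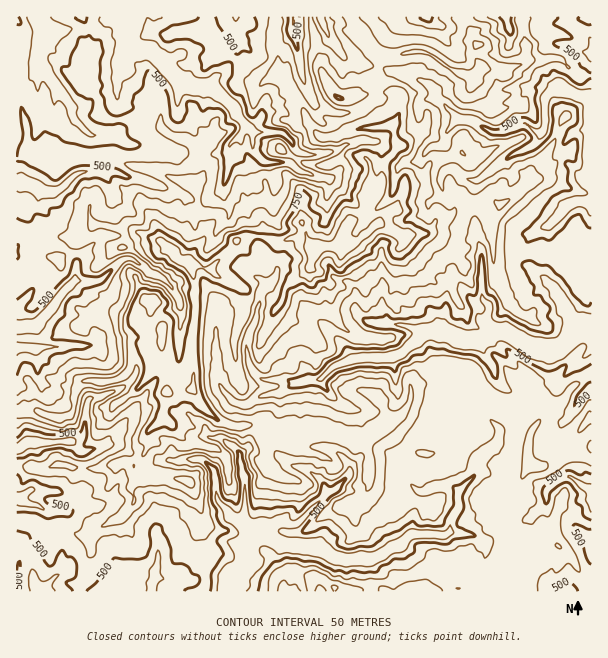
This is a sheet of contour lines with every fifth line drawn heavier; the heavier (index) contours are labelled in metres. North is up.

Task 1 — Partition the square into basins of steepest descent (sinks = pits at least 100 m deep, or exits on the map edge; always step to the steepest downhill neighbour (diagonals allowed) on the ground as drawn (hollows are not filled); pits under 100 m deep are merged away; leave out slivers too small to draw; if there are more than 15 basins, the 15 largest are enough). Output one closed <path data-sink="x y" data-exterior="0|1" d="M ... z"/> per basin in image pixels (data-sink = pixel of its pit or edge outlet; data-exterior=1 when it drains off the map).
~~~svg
<path data-sink="233 582" data-exterior="0" d="M453 362l-21 4-18 13-4 4 0 18-6 10-41 31-13-2-36-12-12 2-11-4-15 2-12-7-24 6-10-1-15-8-16-16-5-10-6-2-8 2-14 0-4 28-14 12 2 11-5 10-11 13-8-4-30 7-25-1-6-4-29 5-19-5-1 127 511 1 1-20-19-16-5-8 4-35 9-18 5-18 7-10-1-21 2-14 5-7-7-8-4-9-5-5-16-3-12-6-9-8-6-14-5-5z"/><path data-sink="125 17" data-exterior="1" d="M273 16l-257 1 0 264 8-1 15-18 9-4 11 1 21-24 16-11 21 5 14 0 30 12 9 8-8 3-4 5-8 31 0 9 2 3-1 15 11 11 1 7-1 17-6 9 12 19-2 12 2 2 12 0 13-3 0-60 3-15 0-26-4-22 5-1 13 5 22-21 7-9 6-4 18 0 12 5 10 0 5-3 15-2 9 14 3-3 19-1 8-18 22-16 0-14 6 0 7-6 3-9 0-15 18-22-4-6-4-16-8 3-25 1-24 10-14 0-8-9-17-33-10-15-9-6 1-18-2-9 0-30z"/><path data-sink="591 327" data-exterior="1" d="M425 52l-15 0-9 3-22-1 0 14-3 7-12 11-6 9 25-1 10-3 9 5-2 15-8 14 4 15 4 6-18 22 0 15-3 9-7 6-6 0 0 14-22 16-8 18-19 1-4 4 0 7-5 12-22 17-7 19-3 0-7-10-6-2-20-5-22-11-9-8-15-5-5 1 4 22 0 26-3 15 0 61 6 12 16 16 15 8 10 1 24-6 12 7 12-2 14 4 12-2 36 12 13 2 41-31 6-10 0-18 18-15 15-6 25 4 8 6 4 9 11 13 12 6 13 2 8 6 4 9 7 8-6 12-1 22 3 7 12 0 11-10 15-5 13-23 10-11 0-178-17-3-15 17-32 0-33 5-2-3-1-33 8-16-5-4-21 0-18 3-7 12-12 3-11 14-21 2-27-12 11-13 7-2 9-23 12-2 7-5 2-8 8-13 12 0 16-6 0-21-4-9 6-24 8-14 0-6-20-8z"/><path data-sink="591 177" data-exterior="1" d="M591 16l-70 0 3 25 4 6-2 13-7 6-18 6-21-4-8 9 0 7-8 14-6 24 4 9 0 21-16 6-12 0-8 13-2 8-7 5-12 2-9 23-7 2-11 13 27 12 21-2 11-14 12-3 7-12 18-3 21 0 5 4-8 16 1 33 2 3 33-5 32 0 15-17 16 2z"/><path data-sink="17 327" data-exterior="1" d="M101 224l-5 0-16 11-21 24-11-1-9 4-15 18-8 2 1 130 21-2 16 8 15-2 4-5 3-21 5-8 27 0 11-3 11-10 2-12 3-3 12-4 9 8 6-8 1-17-1-7-11-11 1-15-2-3 0-9 10-34 10-5-9-8-30-12-14 0z"/><path data-sink="17 449" data-exterior="1" d="M147 350l-12 4-3 3-2 12-11 10-11 3-27 0-5 8-3 21-4 5-15 2-16-8-21 2-1 52 20 5 9 0 11-5 40 5 27-7 11 4 11-13 5-10-2-11 14-12 6-31 0-11-5-9-7-12z"/><path data-sink="591 500" data-exterior="1" d="M591 418l-9 10-13 23-15 5-11 10-14-1-7 12-5 18-7 14-6 39 1 4 23 20 0 20 64-1z"/><path data-sink="293 23" data-exterior="0" d="M309 16l-35 1 2 31 2 9-1 18 9 6 10 15 17 33 8 9 14 0 24-10 25-1 9-3 5-8 4-12 0-8-4-4-6-1-9 3-18 0-14 4-12 0-5-3-14-27-4-32z"/><path data-sink="428 17" data-exterior="1" d="M462 16l-112 1 12 19 15 16 7 3 41-3 27 18 19 8 9-9 0-6-6-10 2-9-4-6-2-9z"/><path data-sink="506 17" data-exterior="1" d="M519 16l-56 1 13 27-2 9 6 15 21 4 18-6 7-6 2-13z"/>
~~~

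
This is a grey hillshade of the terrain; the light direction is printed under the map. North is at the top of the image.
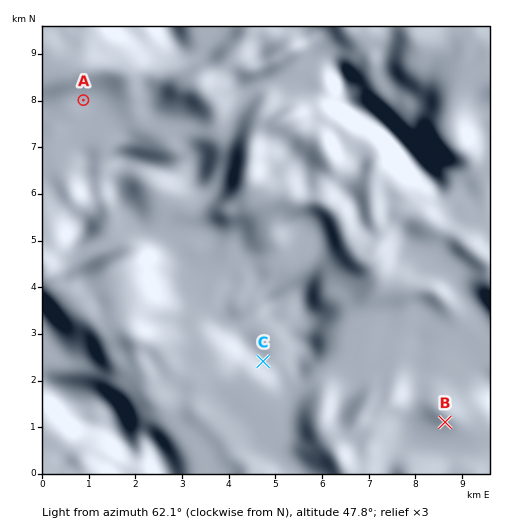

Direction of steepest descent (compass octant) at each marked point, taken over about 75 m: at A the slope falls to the SE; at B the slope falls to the S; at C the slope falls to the N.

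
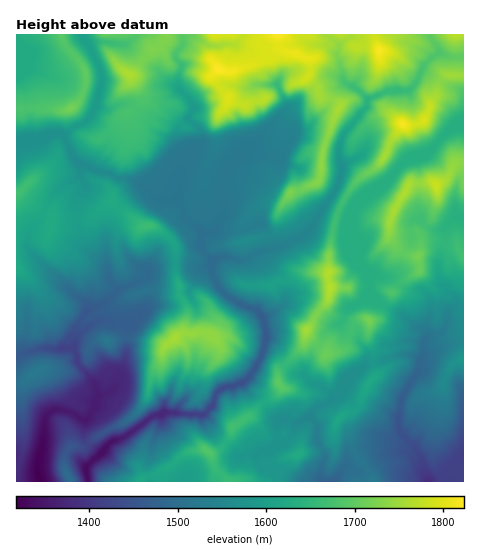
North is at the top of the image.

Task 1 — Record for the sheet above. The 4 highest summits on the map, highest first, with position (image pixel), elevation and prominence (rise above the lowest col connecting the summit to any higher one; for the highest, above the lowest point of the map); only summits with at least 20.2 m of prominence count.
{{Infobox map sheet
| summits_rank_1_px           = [218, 70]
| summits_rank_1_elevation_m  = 1823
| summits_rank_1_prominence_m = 506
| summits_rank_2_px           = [379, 50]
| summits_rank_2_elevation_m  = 1819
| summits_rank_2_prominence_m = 66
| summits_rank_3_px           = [403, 123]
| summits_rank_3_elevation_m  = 1818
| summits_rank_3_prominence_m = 120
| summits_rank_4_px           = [437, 185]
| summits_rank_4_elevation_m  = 1784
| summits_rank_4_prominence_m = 149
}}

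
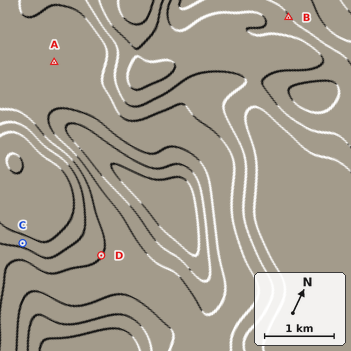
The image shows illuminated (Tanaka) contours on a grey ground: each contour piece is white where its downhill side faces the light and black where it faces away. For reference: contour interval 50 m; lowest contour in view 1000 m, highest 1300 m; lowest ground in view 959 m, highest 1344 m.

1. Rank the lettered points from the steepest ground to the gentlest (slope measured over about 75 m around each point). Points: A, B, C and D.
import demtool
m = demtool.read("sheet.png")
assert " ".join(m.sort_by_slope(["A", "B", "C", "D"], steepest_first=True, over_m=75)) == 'C B D A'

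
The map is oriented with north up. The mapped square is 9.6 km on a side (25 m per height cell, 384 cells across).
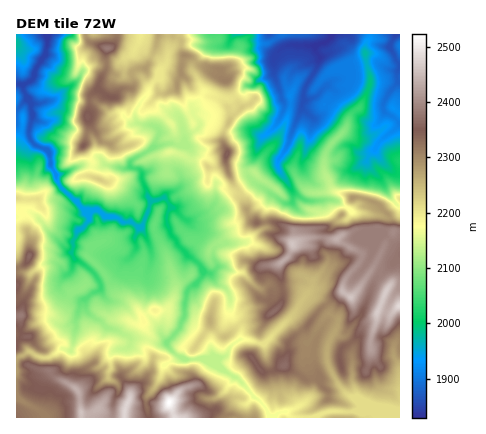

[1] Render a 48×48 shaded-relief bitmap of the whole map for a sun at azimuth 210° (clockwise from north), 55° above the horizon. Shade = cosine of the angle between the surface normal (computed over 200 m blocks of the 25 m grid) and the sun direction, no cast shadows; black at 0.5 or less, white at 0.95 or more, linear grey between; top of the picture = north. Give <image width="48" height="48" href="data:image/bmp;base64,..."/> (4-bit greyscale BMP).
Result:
<image width="48" height="48" href="data:image/bmp;base64,Qk32BAAAAAAAAHYAAAAoAAAAMAAAADAAAAABAAQAAAAAAIAEAAATCwAAEwsAABAAAAAAAAAAAAAAABEREQAiIiIAMzMzAERERABVVVUAZmZmAHd3dwCIiIgAmZmZAKqqqgC7u7sAzMzMAN3d3QDu7u4A////AKqrzMyZqquYrf2FVol1Vjrdyr3ty6q7u5vMzMyYmaqXq9p2Z3Zmhn3dy73dypu8zM3MzNyYeIiFh3Z3iYZoeN7czd3bibzcy8y7zeuIZHhVhiJYqmVnjv7M3u7InN7curu8zJZ3ZKlFiEM2YRV43/3d7dyY3e7cusy7p0Vnaadmd2dTADau/+vdy6qL7N3MqblUMyRnaGRWaJhDNYrP/pjLqaqdyszbiLVnUjV3Z1RXmHWLu7zN2lipmqqsu83IipvqZomXaImZllndy83ZY1mJqqq7q8y4mr2laJmYeJq7mJuqq93KeLuJmrq7msy4qrlEV4mZiJvMuruarNurzty4mrqrrMy6ypdFeZqom8zMq7uqvMmKzd3KibqrvczNyodXmZqau7urrLqqu6iazM27qZqrzdvMvHdoiZqbqZqpmpmaqqibzcu6qpm87turvZhmeZq6iqqYd4maqpic3sqamqmt/8uquqdliau6m7mIiJmamWWt3Kqpiru865q6uIZliZq5q6mZqqqaqFjNy8zKiru7qZq6mWhViZmYy5qqq7qaqJu7re3ai8zLiqq6iYt3ipiLyqqqq7qYi9y83c3avd3Lqbq6max2mXnNqqqqq7l3vt3dyHeKze28zLurqppVhozbq7qaq7h73My5ZUV73dvO/sqquqhFeKq6u7qZrJa9y7qpib3t3Lvf7Kq6u8lVipmKqqiIvHnbqqvM3u7bmZq6mKq6u7hHqYqYhmV6y3zJq7zd7+y4QiNENGiId5d7qZqHZWnOqpuau8u97ahhAAACQiRFUqrMiIaare/sqqmszMu92EMAATNFZ4mZYszJd0be//3ZqIvczMzdpUMkaZmYfe23FJmHcl7//9ynrM7c3d3tdFeYe7u8y4QQKVZmEv///suY3u3c3t3rVYuTrbvMggAAZWdyC+7u2pmJ3d3M3c74WbgV25u4QiNXhXdyP8q6dmdr3MvM3d/UeoMr2Ku3d3eJiYd0rv26iqqt3MzM3M6kdlSLmKuomYmZrIhUy9/s3uzey8zLus6lVWipipmqmJqau4Za/b7r/9zLuqqqzNxiJXmaioiamKqqqXbO/bm865mZmqq73LkgJYiJmIh5q7mqmHnKqZq9qIdnisy8yqdkWKmJmIhnqoiaqYqZma3smHeKrNu8u7qnnMqZqJmHiXiaqYmsu6vaiJq83cq8u7u6vLmoqKu5iJqZm5m7q6ipm83MzLzcu8y7y5doqby6h5mJu5rMu7mrzdu8vN7szMy6mmBKqru6l3mKqovd3cmrypqqvN7MzN3aUgBbqruqqomZqrys3et5qIiZyqzMvf/HUwGLqru7u6qpqcyru9+IqXiayrvKvu2nZjWrqaq7u7uYmcu5mr7bqnmaqru63Kh2YxWqmaqqu8yImcqpm73+y5mZmru7pBERABiqmZqZmsyambqqvN3/7KmZm7ymEAABM1m6qqqqmruYi5h5u7ntuYiqvLyUNXdmZXq7u7u6qqmIq3ZZqYbZZomavMyWeJqHd3ndzMuqqqmqqA=="/>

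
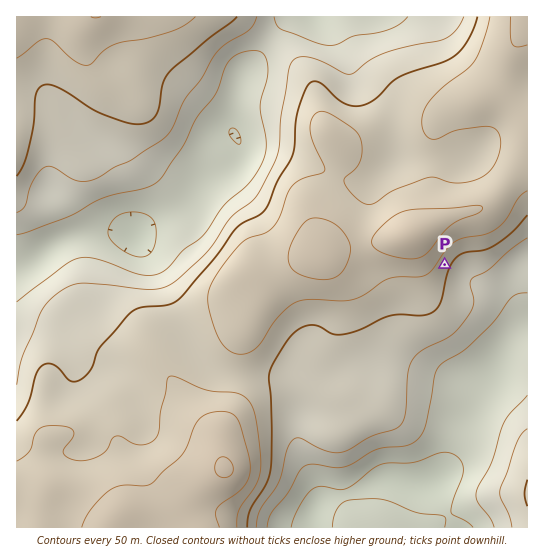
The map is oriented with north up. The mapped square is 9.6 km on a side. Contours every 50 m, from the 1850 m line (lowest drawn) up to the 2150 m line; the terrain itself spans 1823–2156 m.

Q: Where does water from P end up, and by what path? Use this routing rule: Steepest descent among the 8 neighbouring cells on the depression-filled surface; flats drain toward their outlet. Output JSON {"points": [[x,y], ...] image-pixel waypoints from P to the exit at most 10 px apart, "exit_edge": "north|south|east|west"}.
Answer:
{"points": [[445, 265], [455, 270], [466, 278], [477, 283], [487, 285], [498, 285], [509, 294], [519, 305], [526, 315], [527, 317]], "exit_edge": "east"}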